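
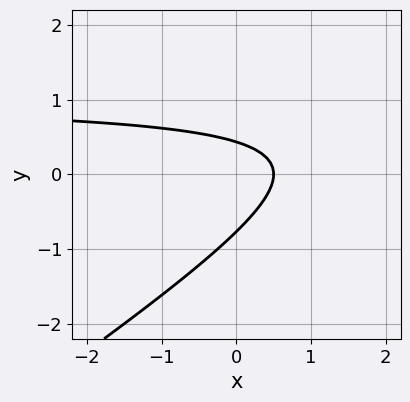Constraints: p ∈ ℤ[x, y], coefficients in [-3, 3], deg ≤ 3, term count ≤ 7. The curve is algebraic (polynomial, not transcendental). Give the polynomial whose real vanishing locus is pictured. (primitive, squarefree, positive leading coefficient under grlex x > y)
2*x*y - 3*y^2 - 2*x - y + 1

The degree is 2 — a generic line meets the curve in up to 2 points.
Matching integer coefficients to the picture gives p.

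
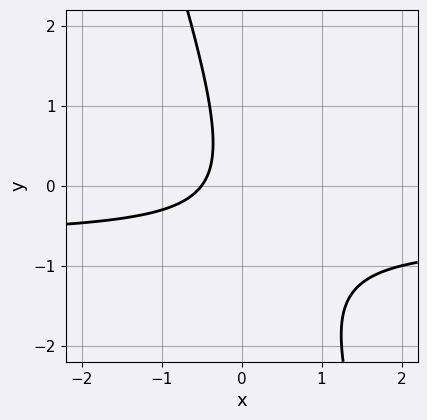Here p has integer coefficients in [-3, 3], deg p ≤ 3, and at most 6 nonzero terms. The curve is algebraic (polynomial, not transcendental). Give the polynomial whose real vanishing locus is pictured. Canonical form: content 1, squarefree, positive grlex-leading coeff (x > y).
3*x*y + y^2 + 2*x + 1

(a) deg p = 2. The shape is more complex than any degree-1 curve.
(b) Against the integer gridlines: the curve avoids every integer y-axis point in the box.
(c) Fitting integer coefficients to these (and the overall shape) gives p.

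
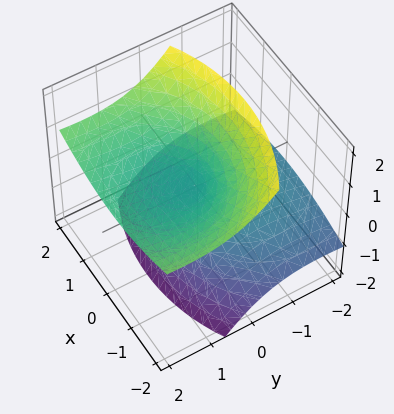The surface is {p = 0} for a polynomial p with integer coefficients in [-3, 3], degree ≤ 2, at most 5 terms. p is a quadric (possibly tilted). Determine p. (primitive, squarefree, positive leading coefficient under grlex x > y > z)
x^2 + y^2 - 3*y*z - 2*z^2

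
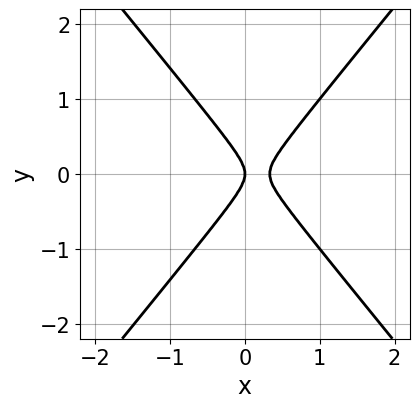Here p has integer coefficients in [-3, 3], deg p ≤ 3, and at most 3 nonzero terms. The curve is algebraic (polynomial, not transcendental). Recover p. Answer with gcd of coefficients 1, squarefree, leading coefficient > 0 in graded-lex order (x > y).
3*x^2 - 2*y^2 - x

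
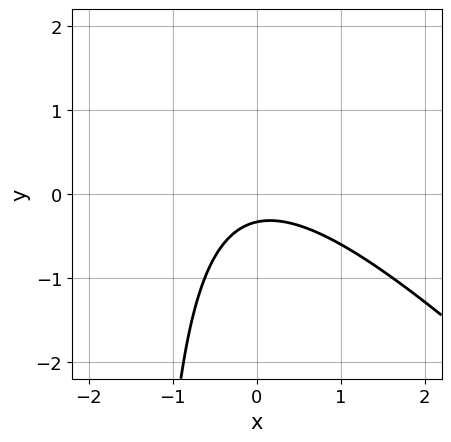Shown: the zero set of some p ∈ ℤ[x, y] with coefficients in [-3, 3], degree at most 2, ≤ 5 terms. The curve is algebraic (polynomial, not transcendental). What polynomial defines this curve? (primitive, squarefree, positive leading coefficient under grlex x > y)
2*x^2 + 2*x*y + 3*y + 1

(a) deg p = 2.
(b) From the axis intercepts and sections: it misses every integer gridline on the x-axis.
(c) Solving for integer coefficients yields p as stated.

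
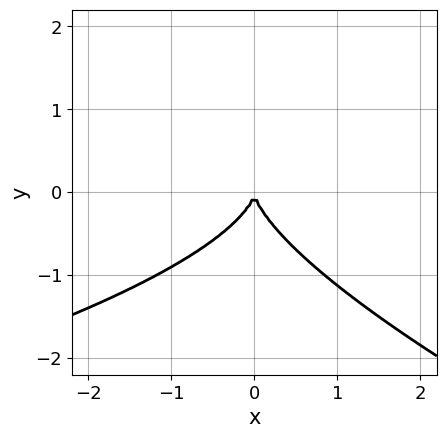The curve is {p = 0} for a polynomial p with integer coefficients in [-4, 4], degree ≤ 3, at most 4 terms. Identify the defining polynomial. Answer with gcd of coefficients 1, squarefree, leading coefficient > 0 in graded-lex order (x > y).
First, deg p = 3. A generic line meets the curve in up to 3 points.
Then, from the axis intercepts and sections: it crosses the y-axis at the gridline y = 0; it meets the x-axis at x = 0 (among the integer gridlines).
Finally, the integer polynomial consistent with all of this is the stated p.

x*y^2 + 3*y^3 + 3*x^2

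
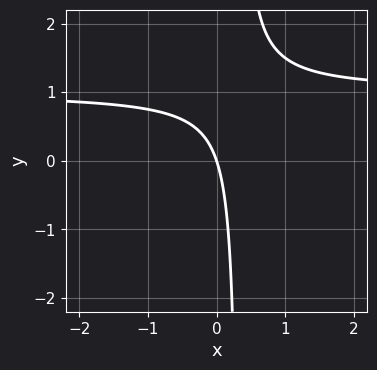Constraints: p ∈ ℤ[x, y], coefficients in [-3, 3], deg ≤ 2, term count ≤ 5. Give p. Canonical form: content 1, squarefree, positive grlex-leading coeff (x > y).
Degree: a generic line meets the curve in up to 2 points, so deg p = 2.
Observable constraints: it crosses the y-axis at the gridline y = 0; it crosses the x-axis at the gridline x = 0.
Solving for integer coefficients yields p as stated.

3*x*y - 3*x - y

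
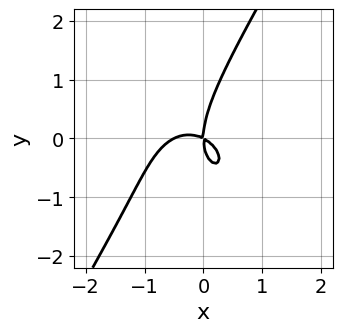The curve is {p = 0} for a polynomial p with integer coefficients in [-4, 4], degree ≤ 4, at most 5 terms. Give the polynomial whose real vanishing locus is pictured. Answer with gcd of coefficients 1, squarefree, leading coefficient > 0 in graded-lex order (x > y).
2*x^3 + x*y^2 - y^3 + x^2 + 2*x*y

(a) deg p = 3. No degree-2 curve has this shape.
(b) From the visible intercepts: it meets the x-axis at x = 0 (among the integer gridlines); one y-axis crossing is at y = 0.
(c) Matching integer coefficients to the picture gives p.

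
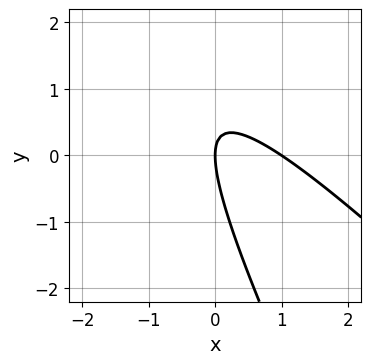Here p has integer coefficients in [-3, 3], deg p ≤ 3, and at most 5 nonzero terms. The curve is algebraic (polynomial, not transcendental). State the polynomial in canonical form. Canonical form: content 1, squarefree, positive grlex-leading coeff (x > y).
2*x^2 + 3*x*y + y^2 - 2*x

(a) deg p = 2.
(b) Against the integer gridlines: among the integer gridlines, it crosses the x-axis at x ∈ {0, 1}; it crosses the y-axis at the gridline y = 0.
(c) Fitting integer coefficients to these (and the overall shape) gives p.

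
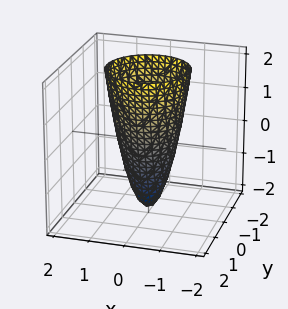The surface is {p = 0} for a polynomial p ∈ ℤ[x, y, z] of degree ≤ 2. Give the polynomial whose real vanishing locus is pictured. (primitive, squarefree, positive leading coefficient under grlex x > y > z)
(a) deg p = 2. A generic line meets the surface in up to 2 points.
(b) Symmetries: the surface is invariant under rotation about z: p = q(x² + y², z).
(c) Against the integer gridlines: a circular section at z = 2 has radius between 1 and 2; it crosses the z-axis at the gridline z = -2.
(d) Solving for integer coefficients yields p as stated.

3*x^2 + 3*y^2 - z - 2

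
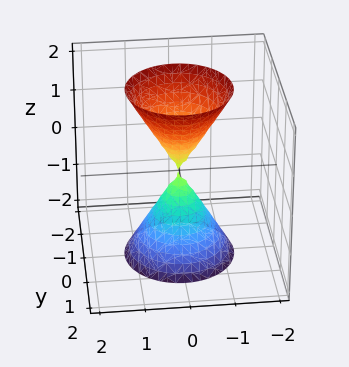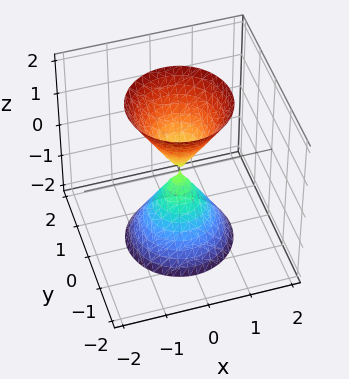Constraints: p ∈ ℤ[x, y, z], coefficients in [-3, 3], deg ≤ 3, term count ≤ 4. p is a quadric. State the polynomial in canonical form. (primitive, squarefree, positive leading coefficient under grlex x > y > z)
The picture has 2 separate pieces.
The degree is 2 — two nappes meeting at a single point; a quadric.
Symmetries: the z ↦ −z reflection is a symmetry, so z appears only in even powers; every cross-section ⟂ z is a circle, so x, y appear only via x² + y².
From the axis intercepts and sections: one y-axis crossing is at y = 0; it crosses the x-axis at the gridline x = 0; a circular section at z = -2 has radius between 1 and 2; one z-axis crossing is at z = 0.
Matching integer coefficients to the picture gives p.

3*x^2 + 3*y^2 - z^2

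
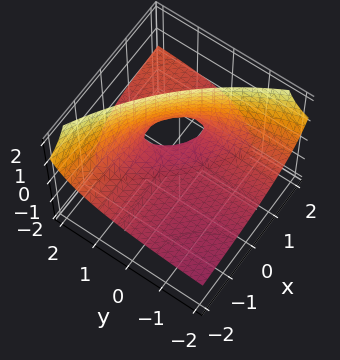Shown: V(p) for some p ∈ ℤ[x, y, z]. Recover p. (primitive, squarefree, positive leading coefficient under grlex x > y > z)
x*y - 3*x*z - 3*y*z + 3*z

First, the degree is 2 — no degree-1 surface has this shape.
Then, from the visible intercepts: every point of the y-axis in the box is on the surface; one z-axis crossing is at z = 0; every point of the x-axis in the box is on the surface.
Finally, putting this together gives p.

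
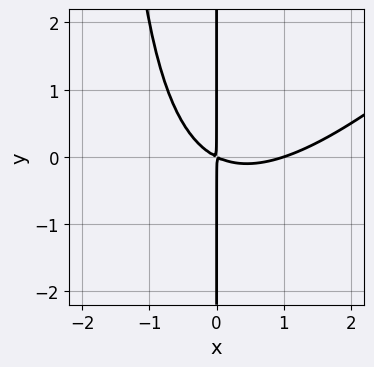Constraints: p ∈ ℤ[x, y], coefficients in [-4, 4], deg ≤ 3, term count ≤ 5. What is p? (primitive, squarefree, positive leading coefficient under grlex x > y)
x^3 - x^2*y - x^2 - 2*x*y

1. deg p = 3. A generic line meets the curve in up to 3 points.
2. From the axis intercepts and sections: it meets the x-axis at x = 1 (among the integer gridlines); every point of the y-axis in the box is on the curve.
3. Together with the visible shape, these determine p as stated.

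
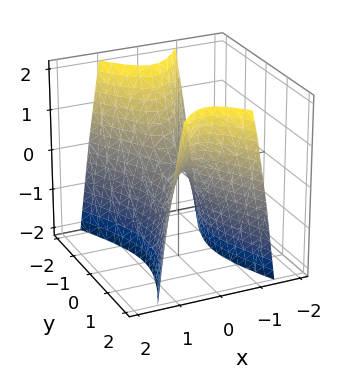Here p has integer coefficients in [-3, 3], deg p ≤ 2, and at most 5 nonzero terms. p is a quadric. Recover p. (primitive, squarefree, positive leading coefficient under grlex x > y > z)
(a) deg p = 2.
(b) Symmetries: mirror symmetry x ↦ −x ⇒ only even powers of x; it's symmetric under y → −y, forcing even powers of y.
(c) From the visible intercepts: one y-axis crossing is at y = 0; it meets the x-axis at x = 0 (among the integer gridlines); one z-axis crossing is at z = 0.
(d) Solving for integer coefficients yields p as stated.

3*x^2 - y^2 + z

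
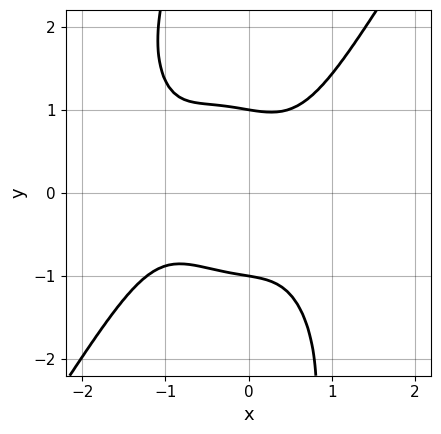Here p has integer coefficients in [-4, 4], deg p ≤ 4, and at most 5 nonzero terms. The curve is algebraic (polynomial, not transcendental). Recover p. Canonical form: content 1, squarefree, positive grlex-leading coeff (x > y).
3*x^4 - x*y^3 + 3*x^3 - 3*y^2 + 3

(a) Degree: the shape is more complex than any degree-3 curve, so deg p = 4.
(b) From the visible intercepts: no x-intercept at any integer in the box; the y-axis gridline crossings are at y ∈ {-1, 1}.
(c) These observations pin down the coefficients.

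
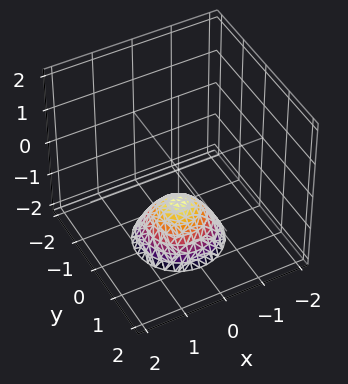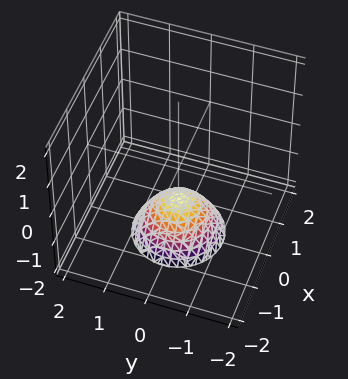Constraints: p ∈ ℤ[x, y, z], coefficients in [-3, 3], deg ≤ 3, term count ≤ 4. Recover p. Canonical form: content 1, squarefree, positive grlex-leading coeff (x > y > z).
x^2 + y^2 + z + 1

(a) deg p = 2. No degree-1 surface has this shape.
(b) Symmetries: rotational symmetry about the z-axis ⇒ p depends on x, y only through x² + y².
(c) From the axis intercepts and sections: a circular section at z = -2 has radius exactly 1; it misses every integer gridline on the x-axis.
(d) Solving for integer coefficients yields p as stated. Check: (0, 0, -1) on the z-axis lies on the surface, and p(0, 0, -1) = 0. ✓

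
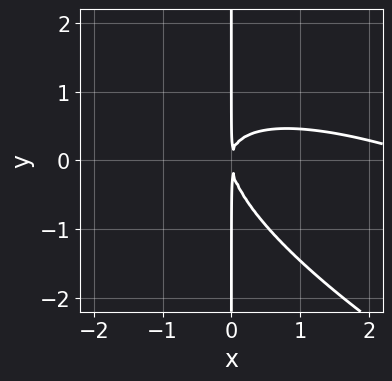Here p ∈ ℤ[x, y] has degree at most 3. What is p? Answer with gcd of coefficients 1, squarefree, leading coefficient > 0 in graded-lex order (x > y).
1. The degree is 3 — a generic line meets the curve in up to 3 points.
2. Reading off the gridlines: every point of the y-axis in the box is on the curve.
3. Putting this together gives p.

x^3 + 3*x^2*y + 3*x*y^2 - 3*x^2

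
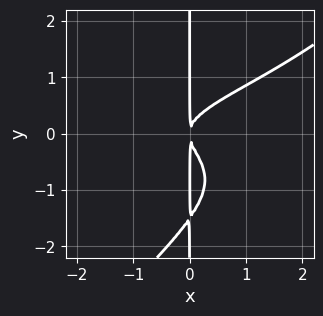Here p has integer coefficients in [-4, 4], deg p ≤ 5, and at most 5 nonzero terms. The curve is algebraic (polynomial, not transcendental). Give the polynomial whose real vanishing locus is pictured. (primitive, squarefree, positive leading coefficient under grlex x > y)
1. deg p = 4. A generic line meets the curve in up to 4 points.
2. Against the integer gridlines: every point of the y-axis in the box is on the curve.
3. The integer polynomial consistent with all of this is the stated p.

2*x^2*y^2 - 2*x*y^3 - 3*x*y^2 + 2*x^2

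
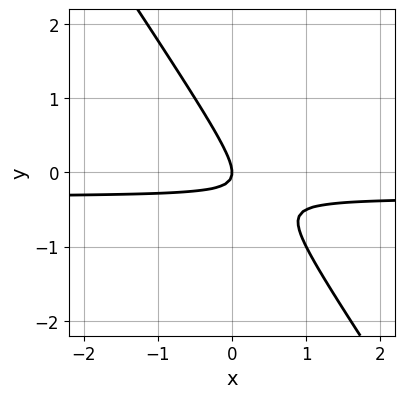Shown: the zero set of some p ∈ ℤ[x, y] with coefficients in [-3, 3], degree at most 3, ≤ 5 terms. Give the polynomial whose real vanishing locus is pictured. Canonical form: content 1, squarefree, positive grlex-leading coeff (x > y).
deg p = 2.
Observable constraints: one x-axis crossing is at x = 0; one y-axis crossing is at y = 0.
Matching integer coefficients to the picture gives p.

3*x*y + 2*y^2 + x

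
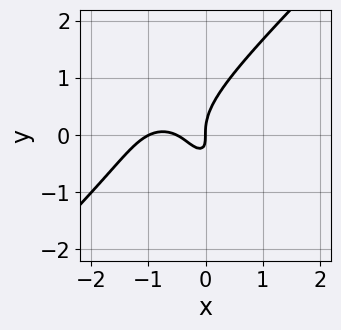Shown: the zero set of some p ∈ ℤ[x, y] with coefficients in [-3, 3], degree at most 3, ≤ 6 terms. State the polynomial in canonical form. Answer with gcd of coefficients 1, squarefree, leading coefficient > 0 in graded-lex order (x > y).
1. deg p = 3. The shape is more complex than any degree-2 curve.
2. From the visible intercepts: the x-axis gridline crossings are at x ∈ {-1, 0}; one y-axis crossing is at y = 0.
3. Solving for integer coefficients yields p as stated.

2*x^3 - 2*y^3 + 3*x^2 + 2*x*y + x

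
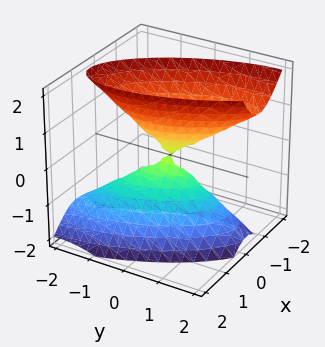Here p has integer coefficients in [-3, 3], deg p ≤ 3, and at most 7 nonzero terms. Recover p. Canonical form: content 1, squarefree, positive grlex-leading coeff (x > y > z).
1. The picture has 2 separate pieces. Treating them together as one polynomial.
2. The degree is 2 — no degree-1 surface has this shape.
3. From the visible intercepts: it meets the x-axis at x = 0 (among the integer gridlines); it meets the z-axis at z = 0 (among the integer gridlines).
4. Putting this together gives p.

3*x^2 + 2*x*y + x*z + y^2 - z^2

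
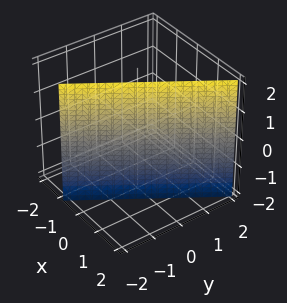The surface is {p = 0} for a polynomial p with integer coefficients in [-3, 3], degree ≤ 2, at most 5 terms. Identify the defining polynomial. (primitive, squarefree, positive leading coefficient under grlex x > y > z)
Degree: every cross-section is a straight line — this is a plane, so deg p = 1.
From the visible intercepts: no z-intercept at any integer in the box; one y-axis crossing is at y = -1.
Together with the visible shape, these determine p as stated.

3*x - 2*y - 2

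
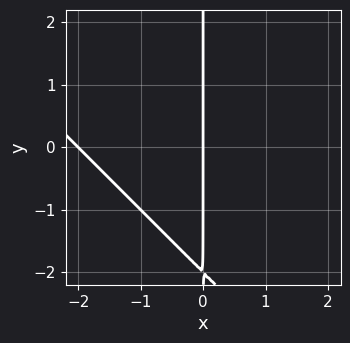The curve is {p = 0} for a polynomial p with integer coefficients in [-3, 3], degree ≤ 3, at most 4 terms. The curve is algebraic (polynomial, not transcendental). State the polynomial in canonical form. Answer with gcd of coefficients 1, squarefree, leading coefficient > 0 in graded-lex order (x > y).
x^2 + x*y + 2*x

deg p = 2.
Reading off the gridlines: the visible y-axis segment lies entirely on the curve; among the integer gridlines, it crosses the x-axis at x ∈ {-2, 0}.
Putting this together gives p.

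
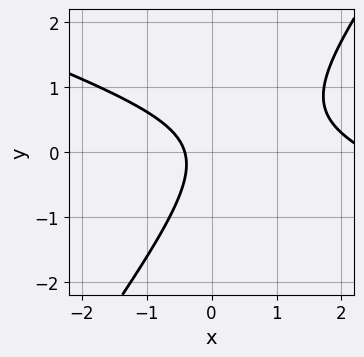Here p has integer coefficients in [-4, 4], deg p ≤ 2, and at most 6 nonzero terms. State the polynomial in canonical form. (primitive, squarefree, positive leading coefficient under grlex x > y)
First, the degree is 2 — the shape is more complex than any degree-1 curve.
Next, checking where it meets the axes: no y-intercept at any integer in the box.
Finally, these observations pin down the coefficients.

x^2 + 2*x*y - 2*y^2 - 2*x - 1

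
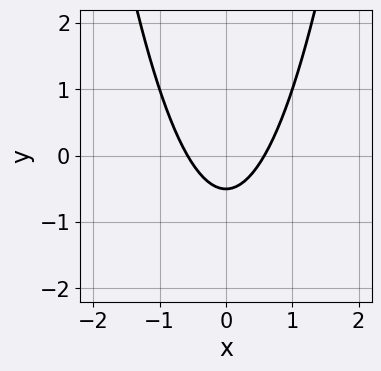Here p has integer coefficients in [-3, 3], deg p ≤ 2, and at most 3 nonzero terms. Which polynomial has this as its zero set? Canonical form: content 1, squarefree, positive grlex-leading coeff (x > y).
3*x^2 - 2*y - 1

1. Degree: a generic line meets the curve in up to 2 points, so deg p = 2.
2. Symmetries: the x ↦ −x reflection is a symmetry, so x appears only in even powers.
3. The integer polynomial consistent with all of this is the stated p.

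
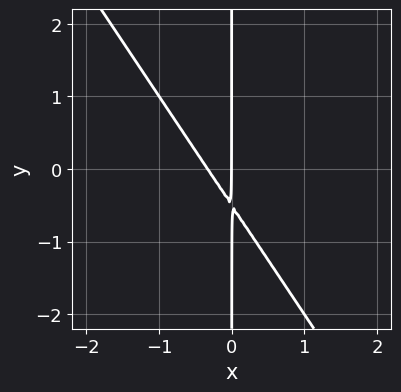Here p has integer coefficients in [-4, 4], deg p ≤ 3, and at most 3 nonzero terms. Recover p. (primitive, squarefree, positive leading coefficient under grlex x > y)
3*x^2 + 2*x*y + x

Degree: no degree-1 curve has this shape, so deg p = 2.
Reading off the gridlines: one x-axis crossing is at x = 0; every point of the y-axis in the box is on the curve.
These observations pin down the coefficients.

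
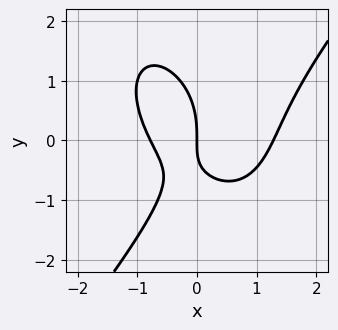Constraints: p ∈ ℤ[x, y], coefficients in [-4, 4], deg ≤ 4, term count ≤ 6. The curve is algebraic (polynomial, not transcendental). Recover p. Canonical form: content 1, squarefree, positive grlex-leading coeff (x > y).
2*x^3 - y^3 - x^2 - 2*x*y - 2*x

1. Degree: no degree-2 curve has this shape, so deg p = 3.
2. Reading off the gridlines: it crosses the x-axis at the gridline x = 0; it meets the y-axis at y = 0 (among the integer gridlines).
3. The integer polynomial consistent with all of this is the stated p.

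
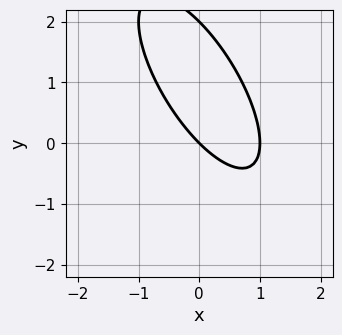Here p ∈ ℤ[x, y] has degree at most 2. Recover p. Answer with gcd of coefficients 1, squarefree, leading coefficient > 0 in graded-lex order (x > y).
2*x^2 + 2*x*y + y^2 - 2*x - 2*y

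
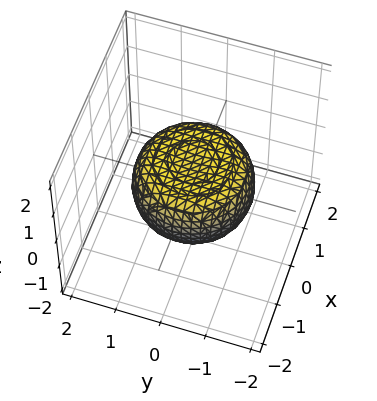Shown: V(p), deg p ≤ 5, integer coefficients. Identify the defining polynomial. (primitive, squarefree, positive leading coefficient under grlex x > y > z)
1. The degree is 4 — no degree-3 surface has this shape.
2. By symmetry, the z-axis is an axis of rotation, so x and y enter only as x² + y².
3. Against the integer gridlines: a circular section at z = 0 has radius between 1 and 2.
4. Together with the visible shape, these determine p as stated.

x^4 + 2*x^2*y^2 + y^4 - x^2 - y^2 + 2*z^2 - 1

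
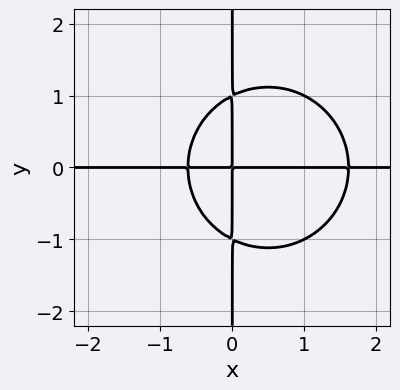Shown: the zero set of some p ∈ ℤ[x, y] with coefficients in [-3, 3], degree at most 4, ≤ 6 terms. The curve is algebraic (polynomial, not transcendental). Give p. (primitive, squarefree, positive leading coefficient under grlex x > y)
First, the degree is 4 — no degree-3 curve has this shape.
Next, observable constraints: every point of the x-axis in the box is on the curve; every point of the y-axis in the box is on the curve.
Finally, matching integer coefficients to the picture gives p.

x^3*y + x*y^3 - x^2*y - x*y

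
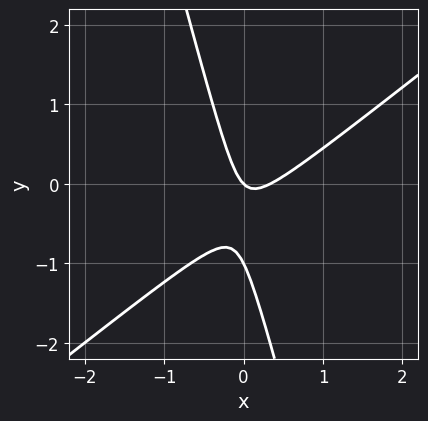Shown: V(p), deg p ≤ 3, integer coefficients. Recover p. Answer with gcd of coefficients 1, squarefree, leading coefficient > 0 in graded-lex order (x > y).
3*x^2 - 3*x*y - y^2 - x - y

(a) deg p = 2. A generic line meets the curve in up to 2 points.
(b) Checking where it meets the axes: among the integer gridlines, it crosses the y-axis at y ∈ {-1, 0}; one x-axis crossing is at x = 0.
(c) Putting this together gives p.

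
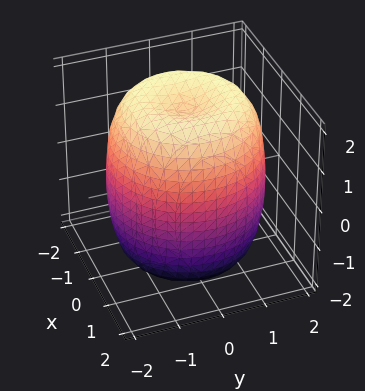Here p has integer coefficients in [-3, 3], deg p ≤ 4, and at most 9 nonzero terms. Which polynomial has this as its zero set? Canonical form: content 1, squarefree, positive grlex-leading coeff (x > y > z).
(a) Degree: the shape is more complex than any degree-3 surface, so deg p = 4.
(b) By symmetry, the z-axis is an axis of rotation, so x and y enter only as x² + y².
(c) From the visible intercepts: a circular section at z = 0 has radius between 1 and 2.
(d) Putting this together gives p.

x^4 + 2*x^2*y^2 + y^4 - 2*x^2 - 2*y^2 + z^2 - 3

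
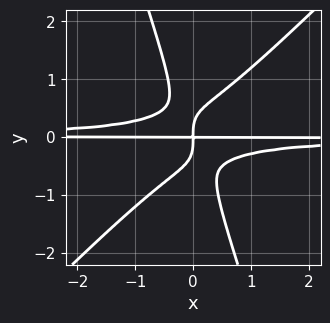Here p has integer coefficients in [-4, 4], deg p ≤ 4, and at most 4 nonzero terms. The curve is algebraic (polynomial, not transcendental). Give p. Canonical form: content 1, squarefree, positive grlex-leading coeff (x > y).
(a) Degree: a generic line meets the curve in up to 4 points, so deg p = 4.
(b) Against the integer gridlines: every point of the x-axis in the box is on the curve.
(c) Fitting integer coefficients to these (and the overall shape) gives p.

3*x^2*y^2 - 2*x*y^3 - y^4 + x*y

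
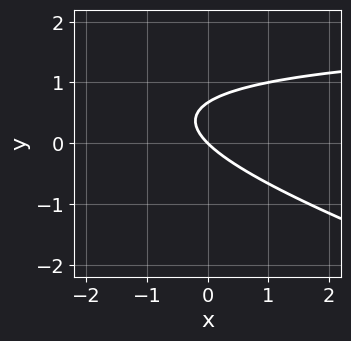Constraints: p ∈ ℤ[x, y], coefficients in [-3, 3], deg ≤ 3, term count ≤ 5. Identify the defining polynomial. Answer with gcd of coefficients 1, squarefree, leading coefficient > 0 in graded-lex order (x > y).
First, the degree is 2 — a generic line meets the curve in up to 2 points.
Then, checking where it meets the axes: it crosses the y-axis at the gridline y = 0; it meets the x-axis at x = 0 (among the integer gridlines).
Finally, putting this together gives p.

x*y + 3*y^2 - 2*x - 2*y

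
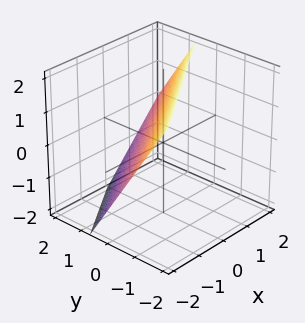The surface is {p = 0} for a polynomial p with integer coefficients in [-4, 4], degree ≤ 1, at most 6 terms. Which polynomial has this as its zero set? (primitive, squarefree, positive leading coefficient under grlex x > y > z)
2*x - 3*y - 2*z + 2

Degree: the surface is flat (a plane), so deg p = 1.
From the visible intercepts: it crosses the x-axis at the gridline x = -1; it meets the z-axis at z = 1 (among the integer gridlines).
Matching integer coefficients to the picture gives p.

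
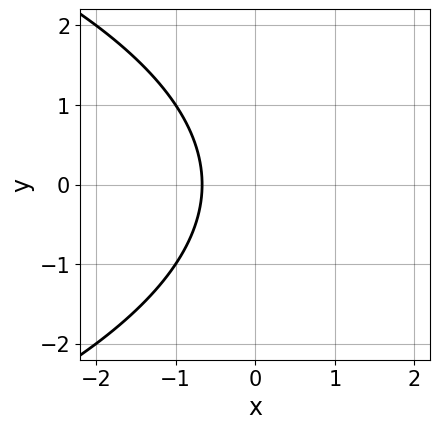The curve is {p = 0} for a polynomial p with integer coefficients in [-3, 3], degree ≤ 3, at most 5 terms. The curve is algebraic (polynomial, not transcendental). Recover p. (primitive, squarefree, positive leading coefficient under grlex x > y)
1. deg p = 2.
2. Symmetries: mirror symmetry y ↦ −y ⇒ only even powers of y.
3. Checking where it meets the axes: the curve avoids every integer y-axis point in the box.
4. These observations pin down the coefficients.

y^2 + 3*x + 2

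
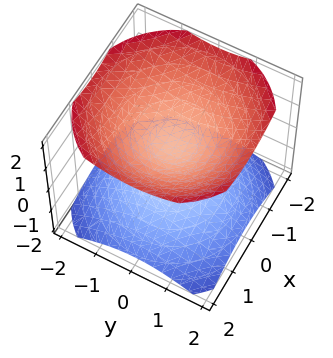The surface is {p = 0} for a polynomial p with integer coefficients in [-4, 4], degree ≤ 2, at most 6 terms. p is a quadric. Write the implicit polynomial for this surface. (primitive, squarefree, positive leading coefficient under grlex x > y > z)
There are 2 components.
Degree: two sheets facing apart; a quadric, so deg p = 2.
Symmetries: the z ↦ −z reflection is a symmetry, so z appears only in even powers; rotational symmetry about the z-axis ⇒ p depends on x, y only through x² + y².
Observable constraints: a circular section at z = -1 has radius exactly 1; the surface avoids every integer x-axis point in the box; it misses every integer gridline on the y-axis.
Fitting integer coefficients to these (and the overall shape) gives p.

2*x^2 + 2*y^2 - 3*z^2 + 1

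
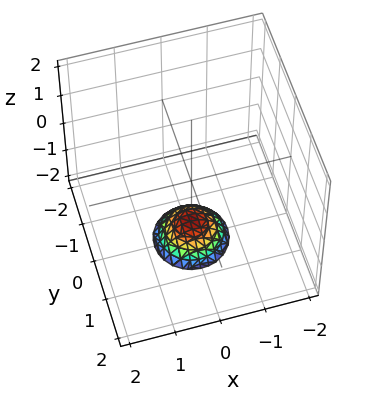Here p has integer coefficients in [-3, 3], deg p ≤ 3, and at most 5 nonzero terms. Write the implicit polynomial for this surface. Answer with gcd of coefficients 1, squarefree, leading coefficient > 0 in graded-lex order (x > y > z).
Degree: a generic line meets the surface in up to 2 points, so deg p = 2.
Symmetry: every cross-section ⟂ z is a circle, so x, y appear only via x² + y².
From the axis intercepts and sections: no y-intercept at any integer in the box; a circular section at z = -2 has radius between 0 and 1; the surface avoids every integer x-axis point in the box.
Putting this together gives p.

2*x^2 + 2*y^2 + 2*z + 3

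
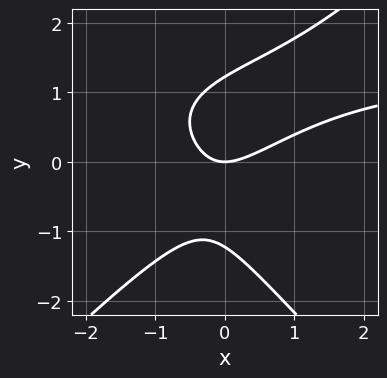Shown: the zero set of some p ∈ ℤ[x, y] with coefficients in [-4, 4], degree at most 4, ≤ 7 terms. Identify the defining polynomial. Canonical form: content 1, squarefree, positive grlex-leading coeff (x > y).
(a) The degree is 3 — no degree-2 curve has this shape.
(b) From the axis intercepts and sections: it meets the x-axis at x = 0 (among the integer gridlines); it meets the y-axis at y = 0 (among the integer gridlines).
(c) Solving for integer coefficients yields p as stated.

2*x^2*y - 2*y^3 - 3*x^2 + 3*x*y + 3*y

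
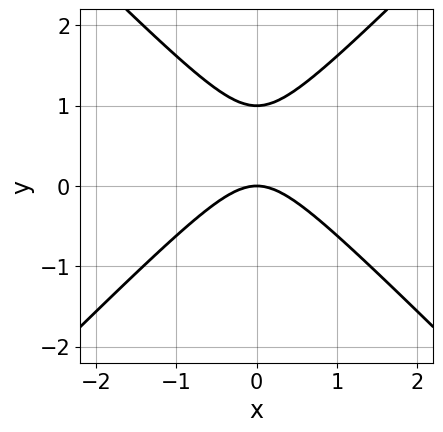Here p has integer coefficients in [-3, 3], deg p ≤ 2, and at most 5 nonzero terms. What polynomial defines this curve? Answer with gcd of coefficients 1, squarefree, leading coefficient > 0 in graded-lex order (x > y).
First, degree: the shape is more complex than any degree-1 curve, so deg p = 2.
Next, symmetries: mirror symmetry x ↦ −x ⇒ only even powers of x.
Then, against the integer gridlines: the y-axis gridline crossings are at y ∈ {0, 1}; it crosses the x-axis at the gridline x = 0.
Finally, the integer polynomial consistent with all of this is the stated p.

x^2 - y^2 + y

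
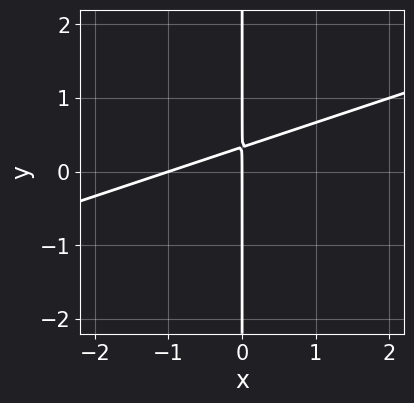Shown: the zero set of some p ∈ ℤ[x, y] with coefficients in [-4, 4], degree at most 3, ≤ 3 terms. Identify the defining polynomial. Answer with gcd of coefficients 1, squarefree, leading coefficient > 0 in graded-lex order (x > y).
First, degree: the shape is more complex than any degree-1 curve, so deg p = 2.
Next, from the visible intercepts: the x-axis gridline crossings are at x ∈ {-1, 0}; every point of the y-axis in the box is on the curve.
Finally, the integer polynomial consistent with all of this is the stated p.

x^2 - 3*x*y + x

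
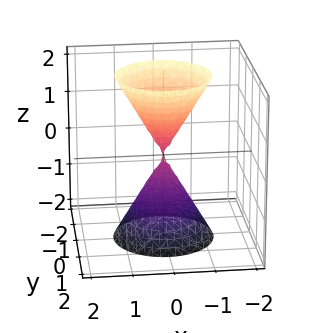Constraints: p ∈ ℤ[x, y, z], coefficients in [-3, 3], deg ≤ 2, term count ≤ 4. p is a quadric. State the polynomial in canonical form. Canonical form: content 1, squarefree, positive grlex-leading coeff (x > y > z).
3*x^2 + 3*y^2 - z^2

1. There are 2 components. Treating them together as one polynomial.
2. deg p = 2. Two nappes meeting at a single point; a quadric.
3. Symmetries: the z ↦ −z reflection is a symmetry, so z appears only in even powers; the z-axis is an axis of rotation, so x and y enter only as x² + y².
4. Against the integer gridlines: a circular section at z = -2 has radius between 1 and 2; one x-axis crossing is at x = 0; one z-axis crossing is at z = 0; one y-axis crossing is at y = 0.
5. Fitting integer coefficients to these (and the overall shape) gives p.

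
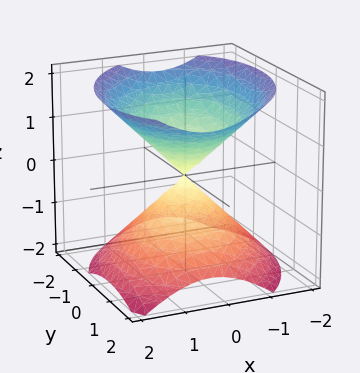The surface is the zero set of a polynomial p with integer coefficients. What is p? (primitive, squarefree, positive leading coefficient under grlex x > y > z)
3*x^2 - x*y + 2*y^2 - 3*z^2

(a) I count 2 distinct pieces. Treating them together as one polynomial.
(b) deg p = 2. The shape is more complex than any degree-1 surface.
(c) Reading off the gridlines: it crosses the x-axis at the gridline x = 0; one y-axis crossing is at y = 0; one z-axis crossing is at z = 0.
(d) Matching integer coefficients to the picture gives p.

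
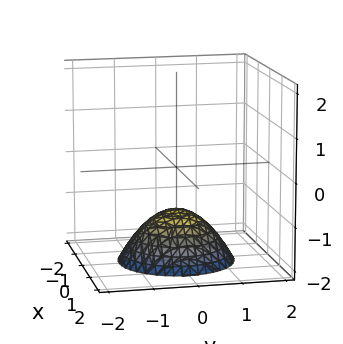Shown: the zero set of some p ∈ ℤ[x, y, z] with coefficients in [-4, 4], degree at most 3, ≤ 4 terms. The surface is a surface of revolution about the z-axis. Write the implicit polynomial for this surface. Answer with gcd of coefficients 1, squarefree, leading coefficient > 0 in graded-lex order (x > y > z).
2*x^2 + 2*y^2 + 3*z + 3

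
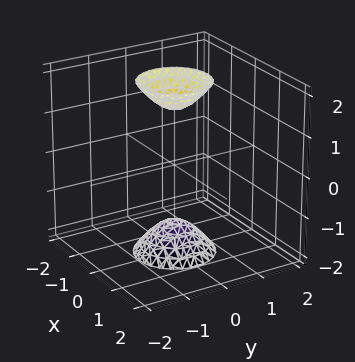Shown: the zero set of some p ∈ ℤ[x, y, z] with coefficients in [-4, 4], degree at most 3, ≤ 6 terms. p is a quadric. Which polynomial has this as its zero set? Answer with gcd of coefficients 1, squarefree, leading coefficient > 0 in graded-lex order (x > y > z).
There are 2 components.
deg p = 2.
Symmetry: the surface is invariant under rotation about z: p = q(x² + y², z); mirror symmetry z ↦ −z ⇒ only even powers of z.
From the axis intercepts and sections: it misses every integer gridline on the y-axis; a circular section at z = -2 has radius between 0 and 1; the surface avoids every integer x-axis point in the box.
Putting this together gives p.

3*x^2 + 3*y^2 - z^2 + 2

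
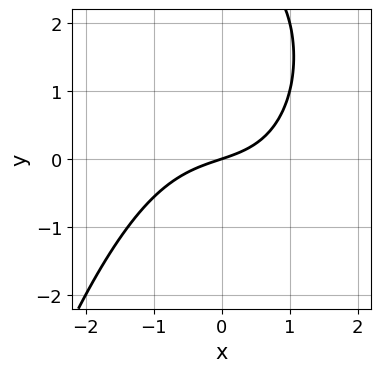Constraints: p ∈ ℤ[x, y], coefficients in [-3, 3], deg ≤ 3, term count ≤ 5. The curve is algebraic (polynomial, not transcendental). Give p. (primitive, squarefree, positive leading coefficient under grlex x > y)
deg p = 3.
From the visible intercepts: it meets the x-axis at x = 0 (among the integer gridlines); it meets the y-axis at y = 0 (among the integer gridlines).
Matching integer coefficients to the picture gives p.

x^3 + y^2 + x - 3*y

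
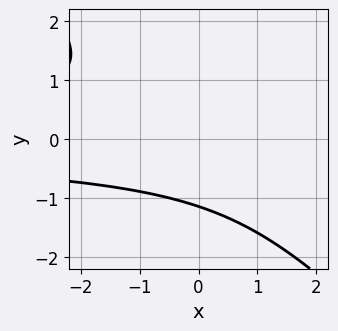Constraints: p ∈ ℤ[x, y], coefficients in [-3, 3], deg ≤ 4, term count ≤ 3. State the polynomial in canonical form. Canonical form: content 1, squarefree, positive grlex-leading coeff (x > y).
2*x*y^2 + 2*y^3 + 3

First, deg p = 3.
Then, checking where it meets the axes: it misses every integer gridline on the x-axis.
Finally, together with the visible shape, these determine p as stated.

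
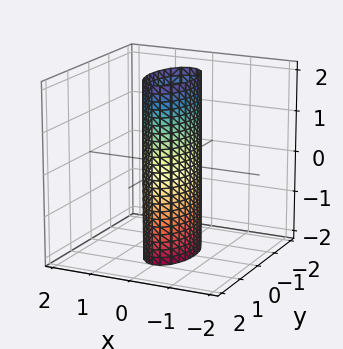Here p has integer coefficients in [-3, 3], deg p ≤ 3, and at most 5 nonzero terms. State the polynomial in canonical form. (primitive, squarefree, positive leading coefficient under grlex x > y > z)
3*x^2 + y^2 - 1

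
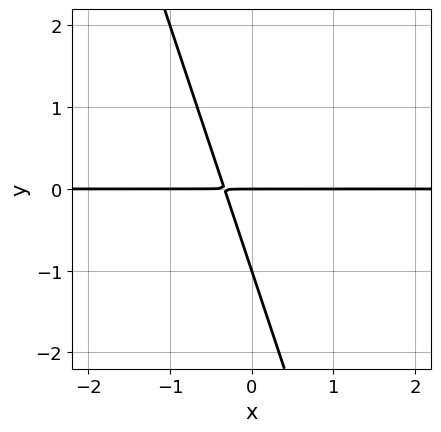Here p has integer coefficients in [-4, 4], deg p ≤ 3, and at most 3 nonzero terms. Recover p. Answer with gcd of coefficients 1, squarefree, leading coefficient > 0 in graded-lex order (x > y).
First, the degree is 2 — a generic line meets the curve in up to 2 points.
Then, from the axis intercepts and sections: among the integer gridlines, it crosses the y-axis at y ∈ {-1, 0}; every point of the x-axis in the box is on the curve.
Finally, putting this together gives p.

3*x*y + y^2 + y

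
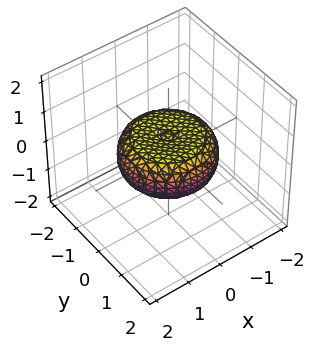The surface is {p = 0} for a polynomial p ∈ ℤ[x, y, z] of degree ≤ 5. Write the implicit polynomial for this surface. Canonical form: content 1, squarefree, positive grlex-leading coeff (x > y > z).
x^4 + 2*x^2*y^2 + y^4 - x^2 - y^2 + 3*z^2 - 1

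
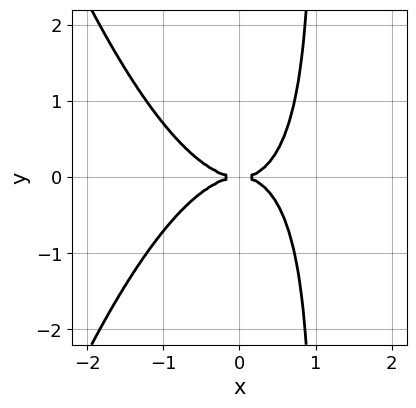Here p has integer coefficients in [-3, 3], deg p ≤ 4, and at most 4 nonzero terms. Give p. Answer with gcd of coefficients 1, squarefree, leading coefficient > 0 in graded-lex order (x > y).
(a) Degree: the shape is more complex than any degree-3 curve, so deg p = 4.
(b) Symmetries: it's symmetric under y → −y, forcing even powers of y.
(c) From the visible intercepts: it crosses the x-axis at the gridline x = 0; it meets the y-axis at y = 0 (among the integer gridlines).
(d) Together with the visible shape, these determine p as stated.

x^4 + x*y^2 - y^2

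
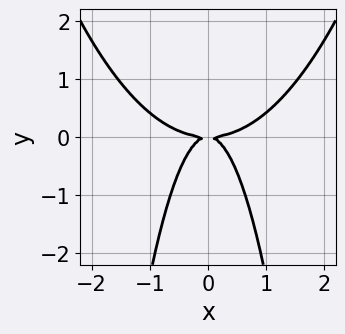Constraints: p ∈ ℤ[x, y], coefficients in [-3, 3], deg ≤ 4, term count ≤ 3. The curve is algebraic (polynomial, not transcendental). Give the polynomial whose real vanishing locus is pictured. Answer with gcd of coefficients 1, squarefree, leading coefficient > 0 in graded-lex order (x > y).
First, the degree is 4 — the shape is more complex than any degree-3 curve.
Then, symmetries: the x ↦ −x reflection is a symmetry, so x appears only in even powers.
Next, checking where it meets the axes: it meets the x-axis at x = 0 (among the integer gridlines); one y-axis crossing is at y = 0.
Finally, matching integer coefficients to the picture gives p.

x^4 - 2*x^2*y - y^2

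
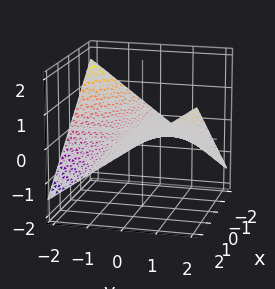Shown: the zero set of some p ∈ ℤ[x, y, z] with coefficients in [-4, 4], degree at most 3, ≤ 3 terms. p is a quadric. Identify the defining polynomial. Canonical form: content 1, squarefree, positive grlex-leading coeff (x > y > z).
1. Degree: a saddle surface; a quadric, so deg p = 2.
2. From the visible intercepts: every point of the x-axis in the box is on the surface; it meets the z-axis at z = 0 (among the integer gridlines); every point of the y-axis in the box is on the surface.
3. These observations pin down the coefficients.

x*y - 3*z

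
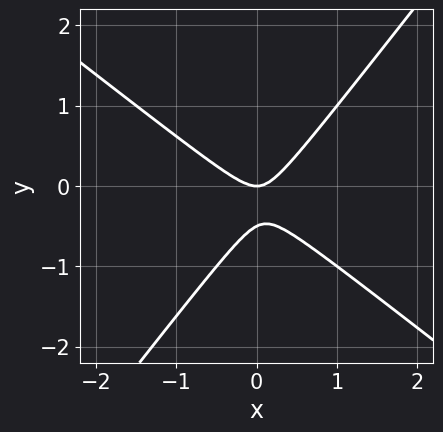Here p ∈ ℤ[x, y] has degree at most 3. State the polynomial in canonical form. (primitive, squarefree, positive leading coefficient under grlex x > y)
(a) The degree is 2 — no degree-1 curve has this shape.
(b) Checking where it meets the axes: it meets the y-axis at y = 0 (among the integer gridlines); one x-axis crossing is at x = 0.
(c) Together with the visible shape, these determine p as stated.

2*x^2 + x*y - 2*y^2 - y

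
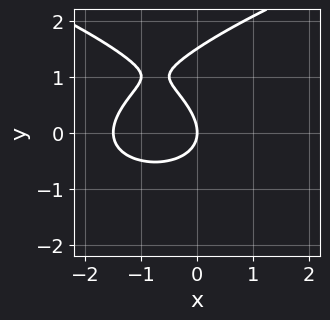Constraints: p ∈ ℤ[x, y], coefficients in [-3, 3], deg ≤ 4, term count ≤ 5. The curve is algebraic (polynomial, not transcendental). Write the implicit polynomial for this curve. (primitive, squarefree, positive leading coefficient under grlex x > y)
2*y^3 - 2*x^2 - 3*y^2 - 3*x

First, degree: a generic line meets the curve in up to 3 points, so deg p = 3.
Next, from the visible intercepts: one y-axis crossing is at y = 0; one x-axis crossing is at x = 0.
Finally, these observations pin down the coefficients.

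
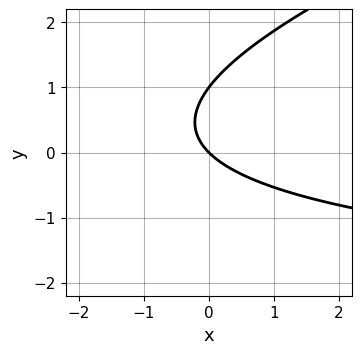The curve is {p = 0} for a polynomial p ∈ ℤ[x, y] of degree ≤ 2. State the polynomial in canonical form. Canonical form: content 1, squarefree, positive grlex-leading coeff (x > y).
(a) The degree is 2 — the shape is more complex than any degree-1 curve.
(b) From the visible intercepts: it crosses the x-axis at the gridline x = 0; the y-axis gridline crossings are at y ∈ {0, 1}.
(c) Together with the visible shape, these determine p as stated.

x*y - 3*y^2 + 3*x + 3*y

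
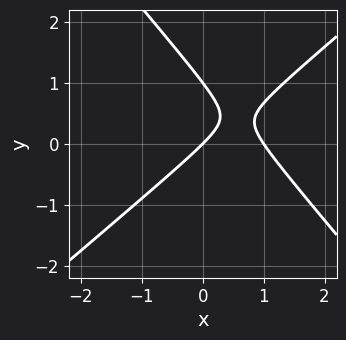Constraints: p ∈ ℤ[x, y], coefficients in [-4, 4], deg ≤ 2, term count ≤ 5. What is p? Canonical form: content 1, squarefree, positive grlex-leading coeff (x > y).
3*x^2 - x*y - 3*y^2 - 3*x + 3*y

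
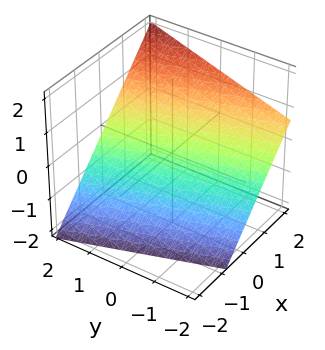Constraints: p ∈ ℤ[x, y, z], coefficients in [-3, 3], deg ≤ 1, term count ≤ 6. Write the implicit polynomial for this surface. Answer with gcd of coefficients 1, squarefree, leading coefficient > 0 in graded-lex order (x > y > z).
3*x + y - 3*z - 2

(a) deg p = 1. The surface is flat (a plane).
(b) Reading off the gridlines: it meets the y-axis at y = 2 (among the integer gridlines).
(c) Assembling these constraints gives the stated polynomial.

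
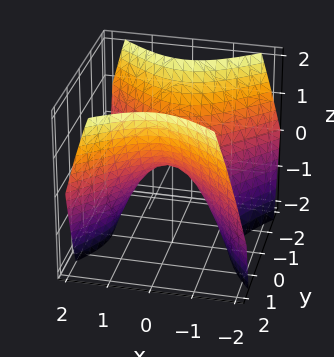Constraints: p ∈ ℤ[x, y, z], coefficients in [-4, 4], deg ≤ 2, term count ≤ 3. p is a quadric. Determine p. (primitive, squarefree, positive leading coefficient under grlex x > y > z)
deg p = 2. A hyperbolic paraboloid; a quadric.
Symmetries: the y ↦ −y reflection is a symmetry, so y appears only in even powers; it's symmetric under x → −x, forcing even powers of x.
From the axis intercepts and sections: it meets the z-axis at z = 0 (among the integer gridlines); it meets the y-axis at y = 0 (among the integer gridlines); it meets the x-axis at x = 0 (among the integer gridlines).
Solving for integer coefficients yields p as stated.

x^2 - y^2 + z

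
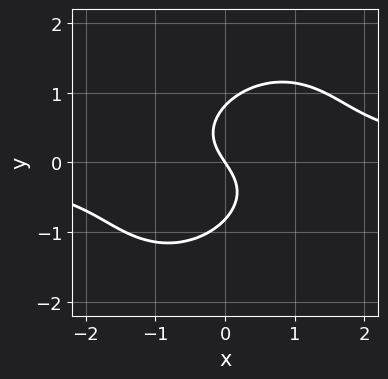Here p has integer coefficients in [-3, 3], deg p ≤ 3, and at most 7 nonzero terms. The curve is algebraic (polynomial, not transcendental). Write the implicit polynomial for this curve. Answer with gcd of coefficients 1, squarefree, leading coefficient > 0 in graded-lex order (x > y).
The degree is 3 — the shape is more complex than any degree-2 curve.
Reading off the gridlines: it crosses the x-axis at the gridline x = 0; it crosses the y-axis at the gridline y = 0.
These observations pin down the coefficients.

3*x^2*y - 2*x*y^2 + 3*y^3 - 3*x - 2*y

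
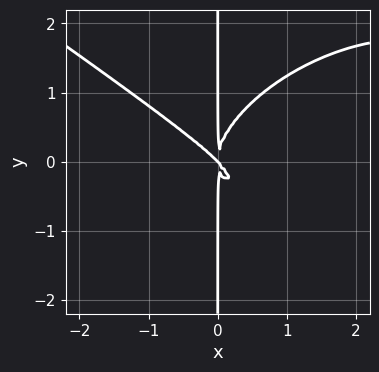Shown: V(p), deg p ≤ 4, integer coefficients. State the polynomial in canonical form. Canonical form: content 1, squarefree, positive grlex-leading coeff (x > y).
x^4 + 3*x*y^3 - 3*x^3 - 3*x^2*y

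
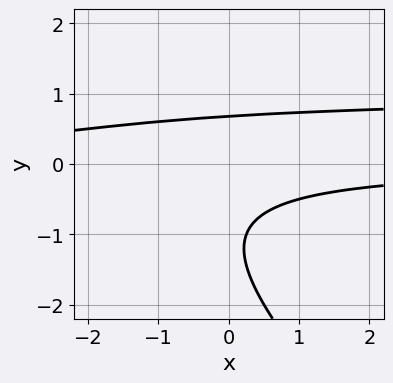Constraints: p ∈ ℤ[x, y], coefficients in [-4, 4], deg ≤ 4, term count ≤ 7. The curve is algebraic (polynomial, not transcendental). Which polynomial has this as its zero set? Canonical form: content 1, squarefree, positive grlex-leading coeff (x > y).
The degree is 3 — no degree-2 curve has this shape.
Checking where it meets the axes: the curve avoids every integer x-axis point in the box.
Together with the visible shape, these determine p as stated.

2*x*y^2 + 2*y^3 - 2*x*y + 3*y^2 - 2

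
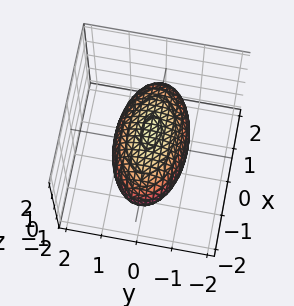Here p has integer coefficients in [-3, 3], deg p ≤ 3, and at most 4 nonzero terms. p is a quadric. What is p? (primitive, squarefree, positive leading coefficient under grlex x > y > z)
x^2 + 3*y^2 + 3*z^2 - 3

1. The degree is 2 — a closed, bounded, convex surface; a quadric.
2. Symmetries: mirror symmetry z ↦ −z ⇒ only even powers of z; it's symmetric under y → −y, forcing even powers of y; mirror symmetry x ↦ −x ⇒ only even powers of x.
3. From the visible intercepts: among the integer gridlines, it crosses the z-axis at z ∈ {-1, 1}; among the integer gridlines, it crosses the y-axis at y ∈ {-1, 1}.
4. These observations pin down the coefficients.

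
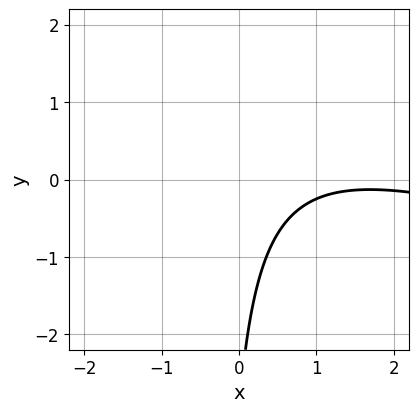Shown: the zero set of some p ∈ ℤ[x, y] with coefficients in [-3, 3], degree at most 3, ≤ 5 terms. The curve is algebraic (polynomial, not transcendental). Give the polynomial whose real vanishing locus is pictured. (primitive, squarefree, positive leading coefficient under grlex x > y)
(a) deg p = 2. No degree-1 curve has this shape.
(b) Checking where it meets the axes: the curve avoids every integer y-axis point in the box; no x-intercept at any integer in the box.
(c) Together with the visible shape, these determine p as stated.

x^2 + 3*x*y - 3*x + y + 3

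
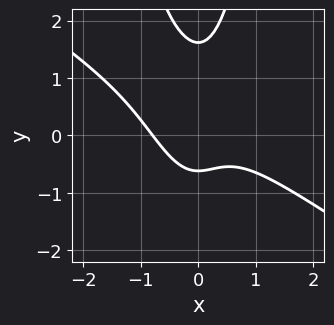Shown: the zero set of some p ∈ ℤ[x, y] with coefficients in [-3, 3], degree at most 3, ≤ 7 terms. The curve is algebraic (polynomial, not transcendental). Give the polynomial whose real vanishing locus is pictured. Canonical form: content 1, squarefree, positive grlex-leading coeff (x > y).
2*x^3 + 3*x^2*y - y^2 + y + 1

(a) deg p = 3. The shape is more complex than any degree-2 curve.
(b) Matching integer coefficients to the picture gives p.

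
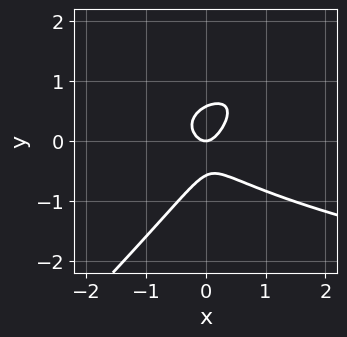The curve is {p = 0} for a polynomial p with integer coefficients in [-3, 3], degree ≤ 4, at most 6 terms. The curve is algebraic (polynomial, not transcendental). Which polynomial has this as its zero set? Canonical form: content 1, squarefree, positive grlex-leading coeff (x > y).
3*x*y^2 - 3*y^3 - 3*x^2 + y

(a) deg p = 3. The shape is more complex than any degree-2 curve.
(b) Reading off the gridlines: it meets the x-axis at x = 0 (among the integer gridlines); it meets the y-axis at y = 0 (among the integer gridlines).
(c) Putting this together gives p.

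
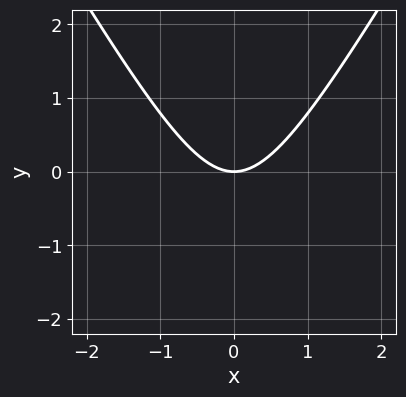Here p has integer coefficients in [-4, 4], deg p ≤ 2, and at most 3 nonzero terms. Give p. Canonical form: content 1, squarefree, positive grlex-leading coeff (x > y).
First, deg p = 2.
Then, symmetries: mirror symmetry x ↦ −x ⇒ only even powers of x.
Next, against the integer gridlines: it meets the y-axis at y = 0 (among the integer gridlines); it crosses the x-axis at the gridline x = 0.
Finally, these observations pin down the coefficients.

3*x^2 - y^2 - 3*y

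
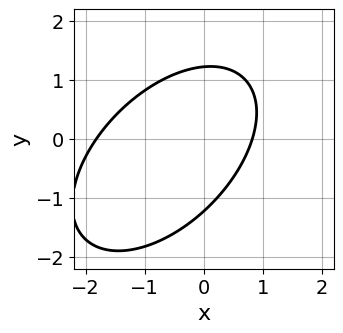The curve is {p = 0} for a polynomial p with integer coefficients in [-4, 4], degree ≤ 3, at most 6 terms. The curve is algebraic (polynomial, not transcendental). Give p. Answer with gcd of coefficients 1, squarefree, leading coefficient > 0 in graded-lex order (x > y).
(a) Degree: no degree-1 curve has this shape, so deg p = 2.
(b) The integer polynomial consistent with all of this is the stated p.

2*x^2 - 2*x*y + 2*y^2 + 2*x - 3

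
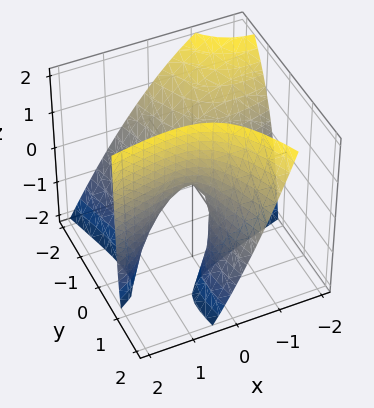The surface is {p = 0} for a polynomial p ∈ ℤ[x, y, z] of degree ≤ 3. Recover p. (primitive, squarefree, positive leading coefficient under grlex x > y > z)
First, degree: no degree-1 surface has this shape, so deg p = 2.
Next, against the integer gridlines: it meets the x-axis at x = 0 (among the integer gridlines); it crosses the y-axis at the gridline y = 0.
Finally, putting this together gives p.

x^2 - 3*x*y - y^2 - 2*y*z + z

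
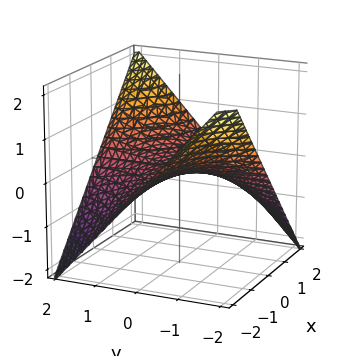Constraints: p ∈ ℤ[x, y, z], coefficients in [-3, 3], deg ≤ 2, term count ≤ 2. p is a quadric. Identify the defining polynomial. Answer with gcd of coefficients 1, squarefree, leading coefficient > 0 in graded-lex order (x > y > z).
x*y - 2*z

First, deg p = 2. A saddle surface; a quadric.
Then, from the axis intercepts and sections: every point of the y-axis in the box is on the surface; it crosses the z-axis at the gridline z = 0.
Finally, assembling these constraints gives the stated polynomial. Check: (2, 0, 0) on the x-axis lies on the surface, and p(2, 0, 0) = 0. ✓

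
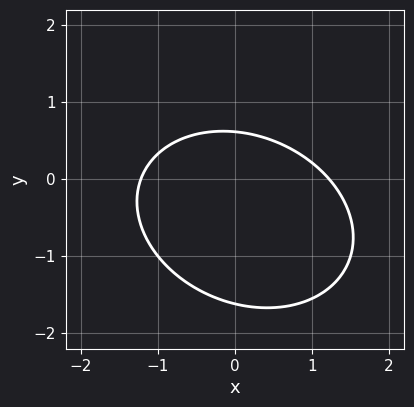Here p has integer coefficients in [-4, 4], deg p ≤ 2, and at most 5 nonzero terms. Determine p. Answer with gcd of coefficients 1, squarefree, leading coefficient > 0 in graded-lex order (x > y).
1. Degree: a generic line meets the curve in up to 2 points, so deg p = 2.
2. Solving for integer coefficients yields p as stated.

2*x^2 + x*y + 3*y^2 + 3*y - 3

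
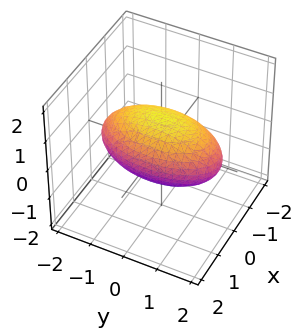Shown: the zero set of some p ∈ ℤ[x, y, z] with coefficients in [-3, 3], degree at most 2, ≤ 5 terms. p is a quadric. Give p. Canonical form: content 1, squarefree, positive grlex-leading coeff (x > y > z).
3*x^2 + y^2 + 3*z^2 - 3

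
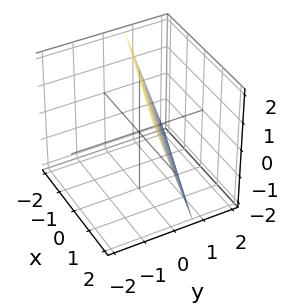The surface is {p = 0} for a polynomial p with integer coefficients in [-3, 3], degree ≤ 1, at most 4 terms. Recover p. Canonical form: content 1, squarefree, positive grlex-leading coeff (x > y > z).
x + 3*y + z - 2

1. The degree is 1 — the surface is flat (a plane).
2. From the axis intercepts and sections: it meets the x-axis at x = 2 (among the integer gridlines); one z-axis crossing is at z = 2.
3. The integer polynomial consistent with all of this is the stated p.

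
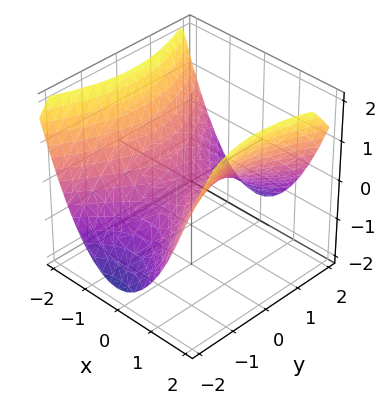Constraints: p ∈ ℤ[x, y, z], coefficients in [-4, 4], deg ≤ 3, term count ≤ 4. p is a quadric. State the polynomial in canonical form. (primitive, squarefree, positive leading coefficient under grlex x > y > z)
2*x^2 - y^2 - 3*z

First, degree: a saddle surface; a quadric, so deg p = 2.
Then, symmetries: mirror symmetry x ↦ −x ⇒ only even powers of x; the y ↦ −y reflection is a symmetry, so y appears only in even powers.
Next, observable constraints: one z-axis crossing is at z = 0; one y-axis crossing is at y = 0; it meets the x-axis at x = 0 (among the integer gridlines).
Finally, fitting integer coefficients to these (and the overall shape) gives p.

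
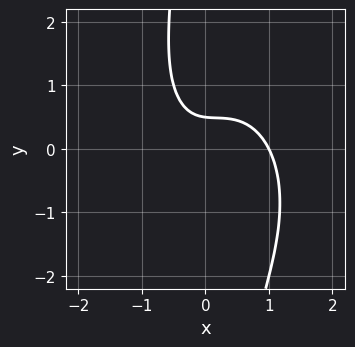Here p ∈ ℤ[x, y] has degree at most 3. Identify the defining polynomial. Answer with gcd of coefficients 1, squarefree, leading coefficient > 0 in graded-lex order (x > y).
(a) The degree is 3 — a generic line meets the curve in up to 3 points.
(b) From the axis intercepts and sections: it crosses the x-axis at the gridline x = 1.
(c) These observations pin down the coefficients.

2*x^3 + x*y^2 - x^2 + 2*y - 1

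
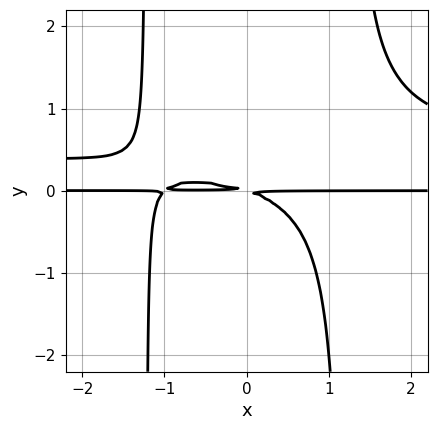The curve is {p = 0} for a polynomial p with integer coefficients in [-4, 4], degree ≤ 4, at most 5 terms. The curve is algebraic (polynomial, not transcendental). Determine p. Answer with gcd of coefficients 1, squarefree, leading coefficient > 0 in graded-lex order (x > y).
2*x^2*y^2 - x^2*y - x*y - 3*y^2

1. Degree: no degree-3 curve has this shape, so deg p = 4.
2. From the visible intercepts: every point of the x-axis in the box is on the curve.
3. Solving for integer coefficients yields p as stated.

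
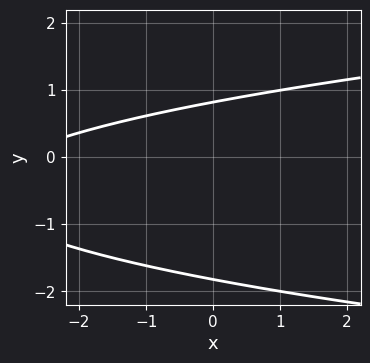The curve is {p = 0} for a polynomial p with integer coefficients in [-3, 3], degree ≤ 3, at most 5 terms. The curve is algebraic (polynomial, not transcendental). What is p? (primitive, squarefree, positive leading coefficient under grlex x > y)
2*y^2 - x + 2*y - 3

First, the degree is 2 — a generic line meets the curve in up to 2 points.
Then, from the visible intercepts: it misses every integer gridline on the x-axis.
Finally, matching integer coefficients to the picture gives p.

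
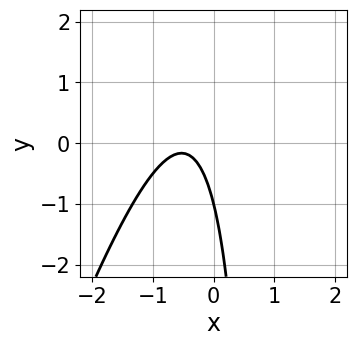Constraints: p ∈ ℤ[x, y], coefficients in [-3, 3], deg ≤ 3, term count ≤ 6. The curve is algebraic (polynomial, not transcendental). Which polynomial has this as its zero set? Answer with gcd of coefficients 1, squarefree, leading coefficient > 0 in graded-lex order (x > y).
3*x^2 - x*y + 3*x + y + 1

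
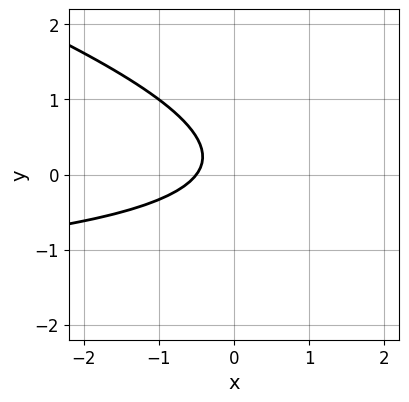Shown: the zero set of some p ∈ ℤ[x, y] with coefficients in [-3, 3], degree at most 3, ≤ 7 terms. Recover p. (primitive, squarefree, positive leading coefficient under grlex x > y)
x*y + 3*y^2 + 2*x - y + 1

1. Degree: the shape is more complex than any degree-1 curve, so deg p = 2.
2. Against the integer gridlines: it misses every integer gridline on the y-axis.
3. Putting this together gives p.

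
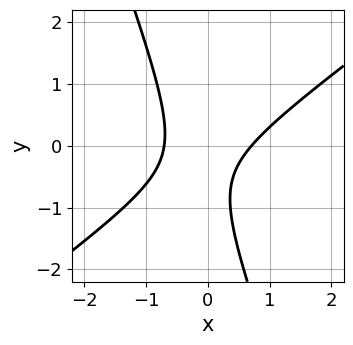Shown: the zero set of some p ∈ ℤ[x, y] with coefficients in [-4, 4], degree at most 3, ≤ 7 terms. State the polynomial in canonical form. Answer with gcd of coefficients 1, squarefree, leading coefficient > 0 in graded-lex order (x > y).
2*x^2 - 2*x*y - y^2 - y - 1

(a) The degree is 2 — the shape is more complex than any degree-1 curve.
(b) From the visible intercepts: no y-intercept at any integer in the box.
(c) The integer polynomial consistent with all of this is the stated p.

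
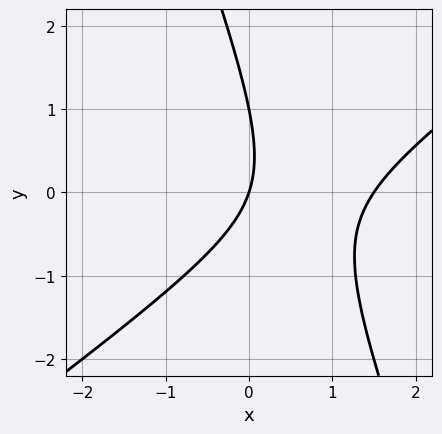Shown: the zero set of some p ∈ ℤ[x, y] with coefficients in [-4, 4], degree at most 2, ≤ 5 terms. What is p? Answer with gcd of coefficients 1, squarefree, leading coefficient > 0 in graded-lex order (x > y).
2*x^2 - 2*x*y - y^2 - 3*x + y

(a) deg p = 2.
(b) From the visible intercepts: the y-axis gridline crossings are at y ∈ {0, 1}; one x-axis crossing is at x = 0.
(c) The integer polynomial consistent with all of this is the stated p.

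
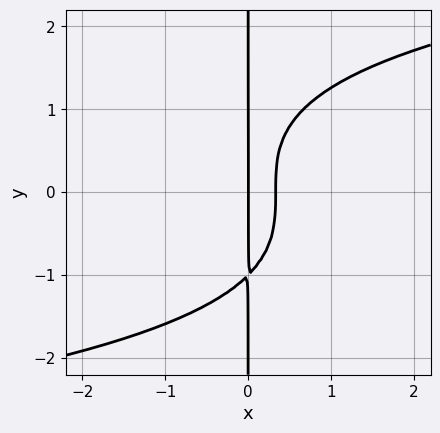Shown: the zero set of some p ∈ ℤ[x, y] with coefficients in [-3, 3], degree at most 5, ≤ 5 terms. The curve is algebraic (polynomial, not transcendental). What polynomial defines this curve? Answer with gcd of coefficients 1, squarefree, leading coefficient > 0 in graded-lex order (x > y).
(a) The degree is 4 — a generic line meets the curve in up to 4 points.
(b) Checking where it meets the axes: one x-axis crossing is at x = 0; every point of the y-axis in the box is on the curve.
(c) These observations pin down the coefficients.

x*y^3 - 3*x^2 + x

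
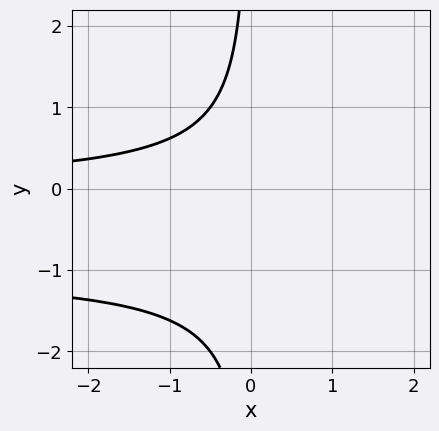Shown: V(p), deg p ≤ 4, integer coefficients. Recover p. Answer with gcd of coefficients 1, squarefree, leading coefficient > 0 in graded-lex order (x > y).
(a) The degree is 3 — no degree-2 curve has this shape.
(b) From the visible intercepts: it misses every integer gridline on the x-axis; it misses every integer gridline on the y-axis.
(c) Matching integer coefficients to the picture gives p.

x*y^2 + x*y + 1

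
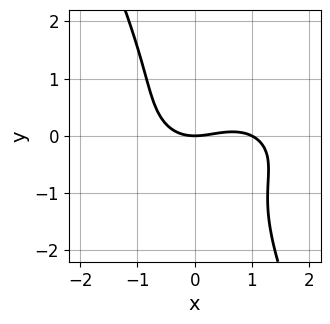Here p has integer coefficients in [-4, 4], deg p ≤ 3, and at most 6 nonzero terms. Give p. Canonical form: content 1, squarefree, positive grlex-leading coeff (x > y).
The degree is 3 — the shape is more complex than any degree-2 curve.
Reading off the gridlines: it crosses the y-axis at the gridline y = 0; among the integer gridlines, it crosses the x-axis at x ∈ {0, 1}.
Assembling these constraints gives the stated polynomial.

x^3 + 2*x*y^2 + y^3 - x^2 + 2*y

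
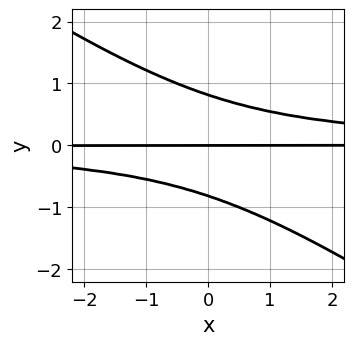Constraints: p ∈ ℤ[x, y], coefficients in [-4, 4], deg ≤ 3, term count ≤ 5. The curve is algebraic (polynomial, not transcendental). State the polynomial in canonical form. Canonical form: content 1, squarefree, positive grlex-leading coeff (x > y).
The degree is 3 — the shape is more complex than any degree-2 curve.
Observable constraints: every point of the x-axis in the box is on the curve; one y-axis crossing is at y = 0.
These observations pin down the coefficients.

2*x*y^2 + 3*y^3 - 2*y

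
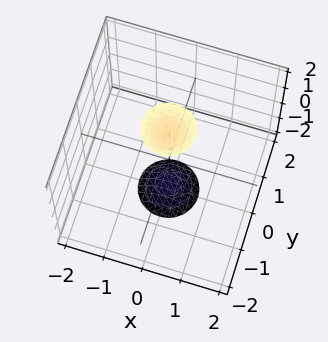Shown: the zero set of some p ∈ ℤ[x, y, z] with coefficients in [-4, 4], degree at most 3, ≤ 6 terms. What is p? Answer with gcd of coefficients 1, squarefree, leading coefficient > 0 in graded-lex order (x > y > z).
There are 2 components. They look like related sheets of one shape, so recover p as a whole.
deg p = 2. Two separate bowl-shaped sheets opening away from each other; a quadric.
Symmetries: every cross-section ⟂ z is a circle, so x, y appear only via x² + y²; the z ↦ −z reflection is a symmetry, so z appears only in even powers.
Checking where it meets the axes: no y-intercept at any integer in the box; a circular section at z = 2 has radius between 0 and 1; no x-intercept at any integer in the box.
Matching integer coefficients to the picture gives p.

3*x^2 + 3*y^2 - z^2 + 3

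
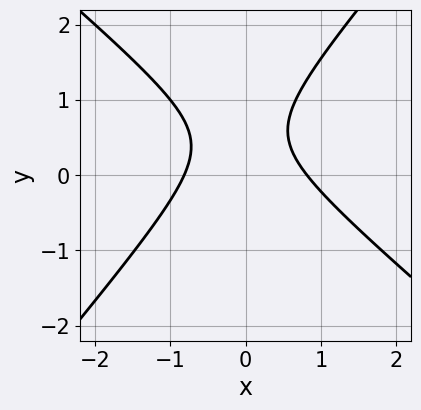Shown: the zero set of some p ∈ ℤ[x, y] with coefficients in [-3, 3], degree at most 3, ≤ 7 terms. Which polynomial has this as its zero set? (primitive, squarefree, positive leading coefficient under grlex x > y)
3*x^2 + x*y - 3*y^2 + 3*y - 2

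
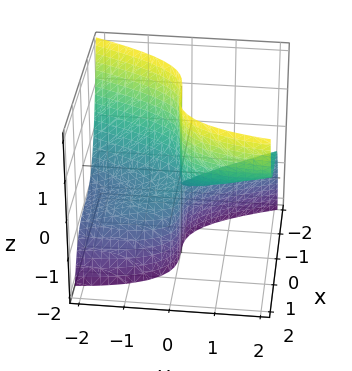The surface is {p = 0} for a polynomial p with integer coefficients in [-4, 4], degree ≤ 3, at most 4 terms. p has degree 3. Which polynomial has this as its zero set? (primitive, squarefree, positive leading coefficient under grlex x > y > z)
2*x^3 + y^2 - 3*y*z - y

First, degree: no degree-2 surface has this shape, so deg p = 3.
Then, observable constraints: it crosses the x-axis at the gridline x = 0; among the integer gridlines, it crosses the y-axis at y ∈ {0, 1}; every point of the z-axis in the box is on the surface.
Finally, matching integer coefficients to the picture gives p.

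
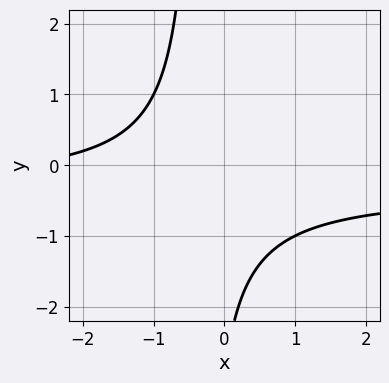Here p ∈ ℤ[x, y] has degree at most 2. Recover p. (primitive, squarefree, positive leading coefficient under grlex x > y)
3*x*y + x + y + 3

(a) The degree is 2 — a generic line meets the curve in up to 2 points.
(b) Reading off the gridlines: it misses every integer gridline on the y-axis; the curve avoids every integer x-axis point in the box.
(c) Putting this together gives p.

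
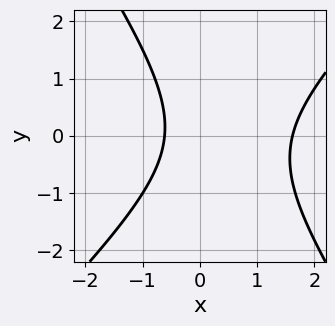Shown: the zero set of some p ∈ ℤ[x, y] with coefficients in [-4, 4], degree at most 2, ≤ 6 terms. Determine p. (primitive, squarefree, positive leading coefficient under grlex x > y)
3*x^2 - x*y - 2*y^2 - 3*x - 3

Degree: the shape is more complex than any degree-1 curve, so deg p = 2.
Reading off the gridlines: it misses every integer gridline on the y-axis.
These observations pin down the coefficients.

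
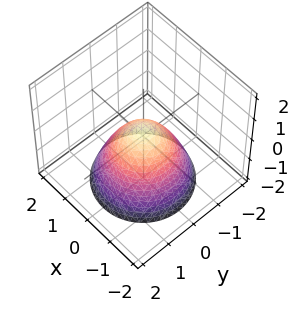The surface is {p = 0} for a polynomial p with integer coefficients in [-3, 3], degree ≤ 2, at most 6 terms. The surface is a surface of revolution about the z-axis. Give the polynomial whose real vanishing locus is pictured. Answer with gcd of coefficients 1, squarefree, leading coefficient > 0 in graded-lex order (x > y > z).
3*x^2 + 3*y^2 + 3*z - 1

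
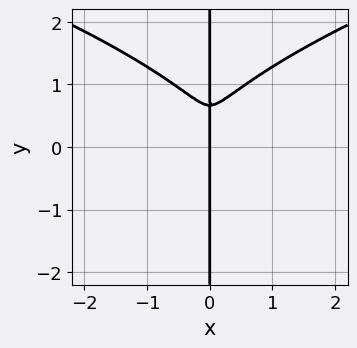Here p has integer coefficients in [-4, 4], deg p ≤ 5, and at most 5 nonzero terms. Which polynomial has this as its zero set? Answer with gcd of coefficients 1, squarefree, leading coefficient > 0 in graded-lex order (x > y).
3*x*y^3 - 3*x^3 - 2*x*y^2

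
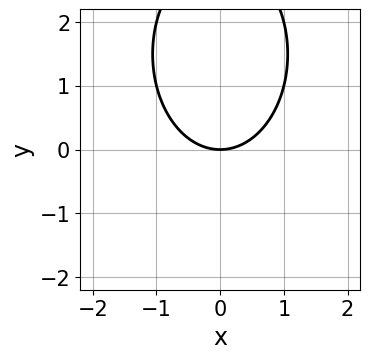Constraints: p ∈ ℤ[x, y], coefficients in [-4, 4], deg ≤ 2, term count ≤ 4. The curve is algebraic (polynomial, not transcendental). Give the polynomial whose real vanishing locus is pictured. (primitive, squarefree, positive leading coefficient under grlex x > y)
(a) Degree: the shape is more complex than any degree-1 curve, so deg p = 2.
(b) Symmetries: mirror symmetry x ↦ −x ⇒ only even powers of x.
(c) Checking where it meets the axes: it meets the x-axis at x = 0 (among the integer gridlines); it crosses the y-axis at the gridline y = 0.
(d) Assembling these constraints gives the stated polynomial.

2*x^2 + y^2 - 3*y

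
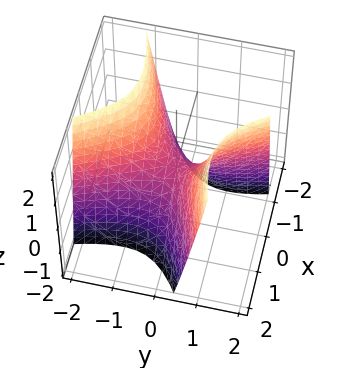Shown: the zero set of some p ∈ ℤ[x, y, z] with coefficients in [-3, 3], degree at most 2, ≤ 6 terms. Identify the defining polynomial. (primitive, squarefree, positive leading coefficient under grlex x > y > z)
The degree is 2 — no degree-1 surface has this shape.
From the axis intercepts and sections: one z-axis crossing is at z = 0; it meets the y-axis at y = 0 (among the integer gridlines); it crosses the x-axis at the gridline x = 0.
Putting this together gives p.

x^2 - 2*x*y - y^2 + z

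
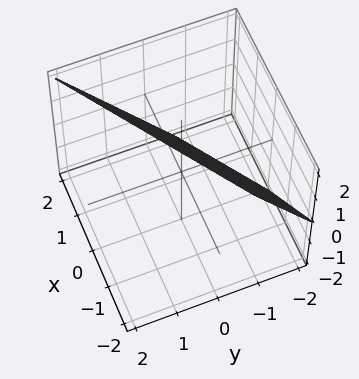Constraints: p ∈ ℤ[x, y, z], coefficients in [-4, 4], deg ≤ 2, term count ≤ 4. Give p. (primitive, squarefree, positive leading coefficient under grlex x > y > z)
2*x - 3*y + 2*z - 2

First, deg p = 1. Every cross-section is a straight line — this is a plane.
Then, from the axis intercepts and sections: one z-axis crossing is at z = 1; it meets the x-axis at x = 1 (among the integer gridlines).
Finally, together with the visible shape, these determine p as stated.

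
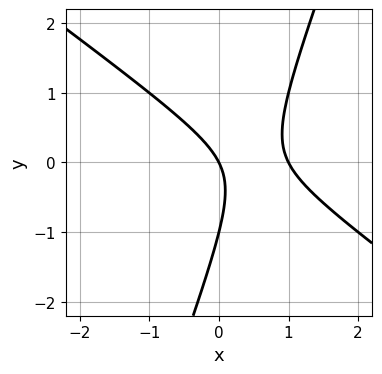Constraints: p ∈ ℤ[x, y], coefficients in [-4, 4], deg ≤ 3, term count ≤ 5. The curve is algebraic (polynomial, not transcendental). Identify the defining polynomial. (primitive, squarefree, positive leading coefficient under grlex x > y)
2*x^2 + 2*x*y - y^2 - 2*x - y

The degree is 2 — the shape is more complex than any degree-1 curve.
Observable constraints: the y-axis gridline crossings are at y ∈ {-1, 0}; among the integer gridlines, it crosses the x-axis at x ∈ {0, 1}.
Assembling these constraints gives the stated polynomial.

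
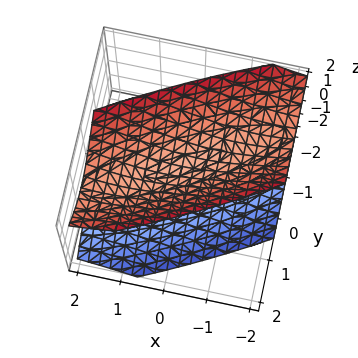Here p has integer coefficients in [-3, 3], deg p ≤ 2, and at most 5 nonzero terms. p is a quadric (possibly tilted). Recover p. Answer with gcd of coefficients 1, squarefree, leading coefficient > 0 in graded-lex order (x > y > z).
x^2 - 3*x*y + 3*y^2 - 2*z^2 + 1

(a) I count 2 distinct pieces. Treating them together as one polynomial.
(b) deg p = 2. A generic line meets the surface in up to 2 points.
(c) Checking where it meets the axes: no x-intercept at any integer in the box; the surface avoids every integer y-axis point in the box.
(d) These observations pin down the coefficients.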